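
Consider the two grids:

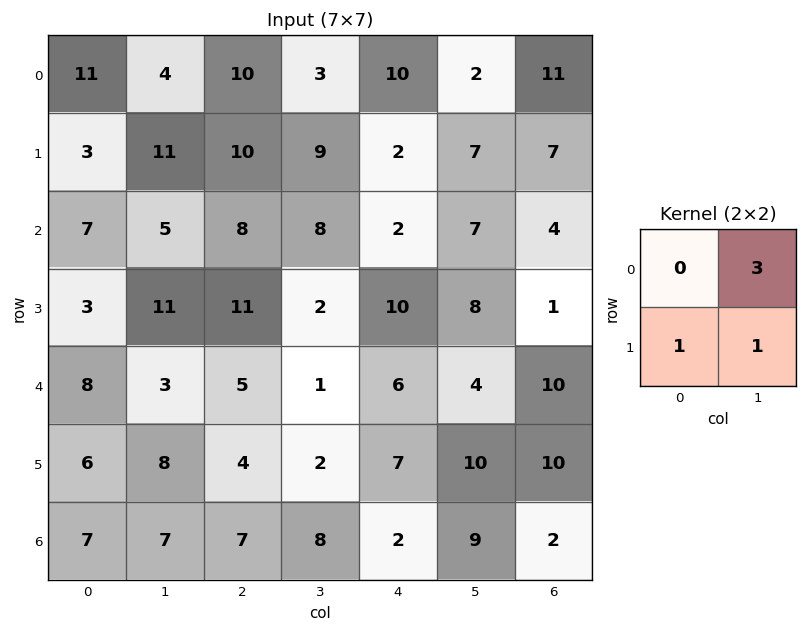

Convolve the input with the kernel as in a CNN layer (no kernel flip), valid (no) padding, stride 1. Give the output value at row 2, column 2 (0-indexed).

The receptive field on the input at this output position is [8 8 / 11 2]. Elementwise product with the kernel and sum: 8·3 + 11·1 + 2·1.

37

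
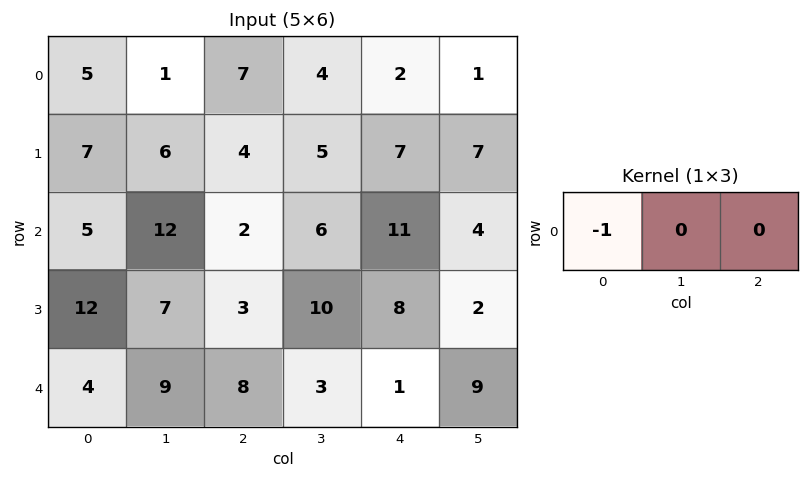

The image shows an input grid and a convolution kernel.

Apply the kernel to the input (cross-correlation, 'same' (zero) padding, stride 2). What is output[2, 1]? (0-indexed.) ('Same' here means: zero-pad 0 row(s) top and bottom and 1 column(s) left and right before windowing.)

The receptive field on the zero-padded input at this output position is [9 8 3]. Elementwise product with the kernel and sum: 9·-1.

-9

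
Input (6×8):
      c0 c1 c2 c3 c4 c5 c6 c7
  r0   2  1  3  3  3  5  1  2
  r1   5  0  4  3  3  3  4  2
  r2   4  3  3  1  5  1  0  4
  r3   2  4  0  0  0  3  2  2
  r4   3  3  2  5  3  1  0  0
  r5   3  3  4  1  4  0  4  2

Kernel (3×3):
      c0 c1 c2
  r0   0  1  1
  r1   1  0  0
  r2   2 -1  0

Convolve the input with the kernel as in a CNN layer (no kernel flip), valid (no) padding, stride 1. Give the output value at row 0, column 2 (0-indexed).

The receptive field on the input at this output position is [3 3 3 / 4 3 3 / 3 1 5]. Elementwise product with the kernel and sum: 3·1 + 3·1 + 4·1 + 3·2 + 1·-1.

15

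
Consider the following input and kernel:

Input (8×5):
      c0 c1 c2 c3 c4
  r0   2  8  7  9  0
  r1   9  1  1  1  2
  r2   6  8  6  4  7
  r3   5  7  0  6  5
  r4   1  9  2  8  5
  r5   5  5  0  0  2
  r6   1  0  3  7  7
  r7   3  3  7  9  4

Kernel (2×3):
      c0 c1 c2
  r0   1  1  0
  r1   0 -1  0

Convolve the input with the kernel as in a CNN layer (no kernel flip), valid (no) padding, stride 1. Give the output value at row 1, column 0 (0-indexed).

The receptive field on the input at this output position is [9 1 1 / 6 8 6]. Elementwise product with the kernel and sum: 9·1 + 1·1 + 8·-1.

2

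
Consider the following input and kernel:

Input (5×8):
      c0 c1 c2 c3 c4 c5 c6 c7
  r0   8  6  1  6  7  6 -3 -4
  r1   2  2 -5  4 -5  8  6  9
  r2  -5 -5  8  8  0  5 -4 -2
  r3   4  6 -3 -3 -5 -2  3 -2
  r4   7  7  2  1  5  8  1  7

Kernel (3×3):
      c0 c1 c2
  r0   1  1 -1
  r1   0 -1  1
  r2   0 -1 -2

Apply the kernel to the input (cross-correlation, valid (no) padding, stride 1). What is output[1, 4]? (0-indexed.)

The receptive field on the input at this output position is [-5 8 6 / 0 5 -4 / -5 -2 3]. Elementwise product with the kernel and sum: -5·1 + 8·1 + 6·-1 + 5·-1 + -4·1 + -2·-1 + 3·-2.

-16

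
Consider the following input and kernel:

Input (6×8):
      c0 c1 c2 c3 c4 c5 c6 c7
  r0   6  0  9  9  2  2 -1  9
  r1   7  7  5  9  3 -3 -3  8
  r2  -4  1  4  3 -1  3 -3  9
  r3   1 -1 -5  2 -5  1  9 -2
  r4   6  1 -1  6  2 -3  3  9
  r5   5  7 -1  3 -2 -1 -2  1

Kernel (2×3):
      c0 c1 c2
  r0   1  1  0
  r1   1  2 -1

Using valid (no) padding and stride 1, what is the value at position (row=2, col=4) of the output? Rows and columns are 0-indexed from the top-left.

-10

The receptive field on the input at this output position is [-1 3 -3 / -5 1 9]. Elementwise product with the kernel and sum: -1·1 + 3·1 + -5·1 + 1·2 + 9·-1.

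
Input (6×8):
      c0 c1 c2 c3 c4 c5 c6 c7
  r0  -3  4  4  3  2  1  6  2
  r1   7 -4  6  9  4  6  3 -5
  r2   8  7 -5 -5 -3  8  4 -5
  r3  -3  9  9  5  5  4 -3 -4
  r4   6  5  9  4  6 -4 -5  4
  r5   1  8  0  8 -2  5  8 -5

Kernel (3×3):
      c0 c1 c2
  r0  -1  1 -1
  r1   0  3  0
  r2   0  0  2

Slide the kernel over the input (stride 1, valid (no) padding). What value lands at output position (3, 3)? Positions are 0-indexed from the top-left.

The receptive field on the input at this output position is [5 5 4 / 4 6 -4 / 8 -2 5]. Elementwise product with the kernel and sum: 5·-1 + 5·1 + 4·-1 + 6·3 + 5·2.

24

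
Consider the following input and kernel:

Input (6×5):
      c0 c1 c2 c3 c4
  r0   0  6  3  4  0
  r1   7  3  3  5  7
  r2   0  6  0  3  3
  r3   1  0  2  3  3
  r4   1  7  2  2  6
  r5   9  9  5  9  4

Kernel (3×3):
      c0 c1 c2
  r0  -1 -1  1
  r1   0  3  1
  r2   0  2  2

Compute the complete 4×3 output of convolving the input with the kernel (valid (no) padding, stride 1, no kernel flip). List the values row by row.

21 15 27
15 12 23
14 14 28
52 37 36

Output[0,0]: The receptive field on the input at this output position is [0 6 3 / 7 3 3 / 0 6 0]. Elementwise product with the kernel and sum: 0·-1 + 6·-1 + 3·1 + 3·3 + 3·1 + 6·2 + 0·2.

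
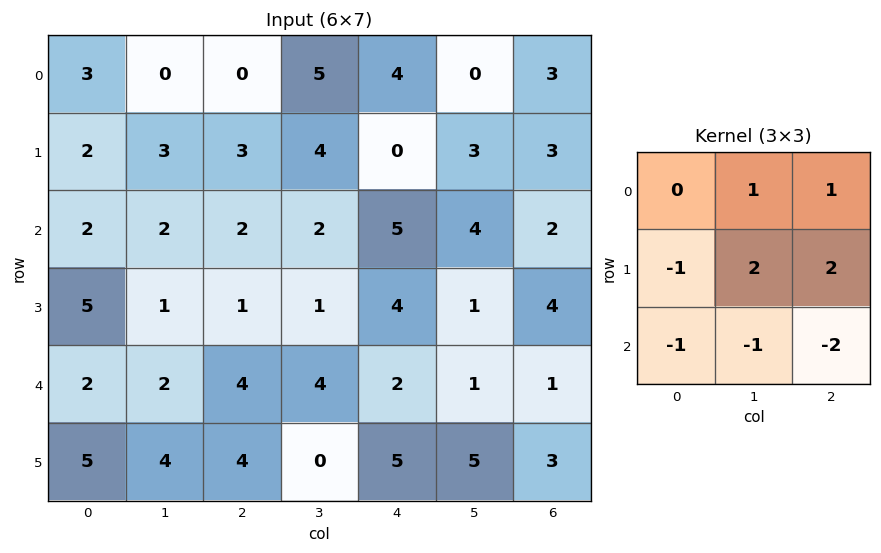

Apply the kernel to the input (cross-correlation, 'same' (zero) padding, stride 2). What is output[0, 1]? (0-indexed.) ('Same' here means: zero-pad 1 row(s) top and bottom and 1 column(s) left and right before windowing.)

-4

The receptive field on the zero-padded input at this output position is [0 0 0 / 0 0 5 / 3 3 4]. Elementwise product with the kernel and sum: 0·1 + 0·1 + 0·-1 + 0·2 + 5·2 + 3·-1 + 3·-1 + 4·-2.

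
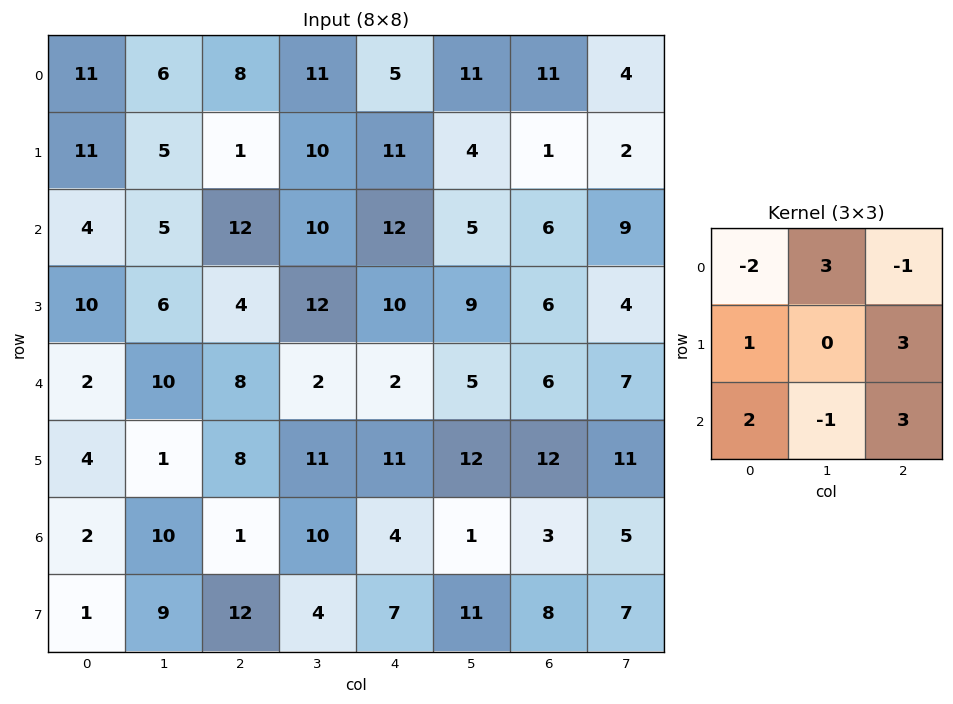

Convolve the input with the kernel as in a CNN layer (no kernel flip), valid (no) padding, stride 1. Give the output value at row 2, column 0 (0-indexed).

35

The receptive field on the input at this output position is [4 5 12 / 10 6 4 / 2 10 8]. Elementwise product with the kernel and sum: 4·-2 + 5·3 + 12·-1 + 10·1 + 4·3 + 2·2 + 10·-1 + 8·3.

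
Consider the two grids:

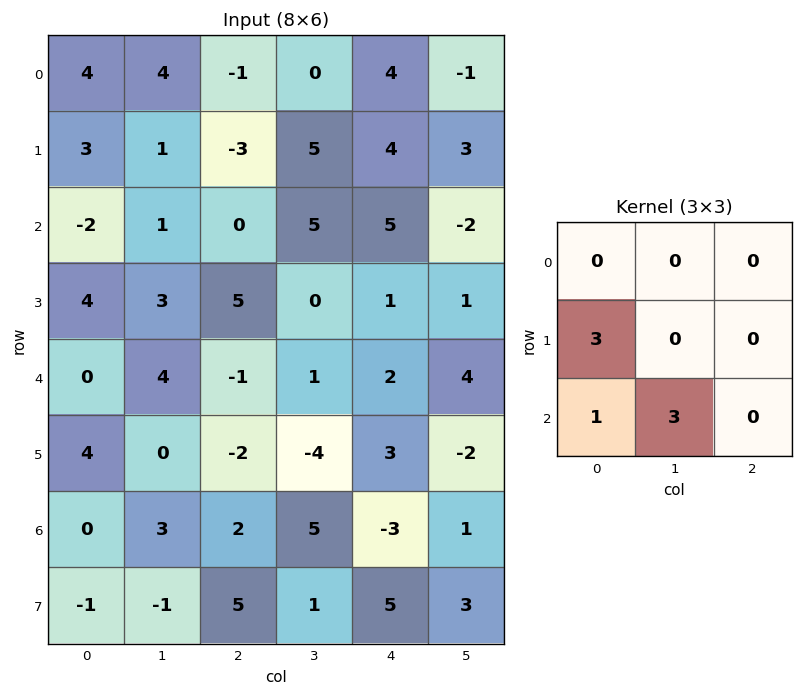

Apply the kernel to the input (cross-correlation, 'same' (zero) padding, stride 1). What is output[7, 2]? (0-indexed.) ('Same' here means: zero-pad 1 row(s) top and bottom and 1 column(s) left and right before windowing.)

-3

The receptive field on the zero-padded input at this output position is [3 2 5 / -1 5 1 / 0 0 0]. Elementwise product with the kernel and sum: -1·3 + 0·1 + 0·3.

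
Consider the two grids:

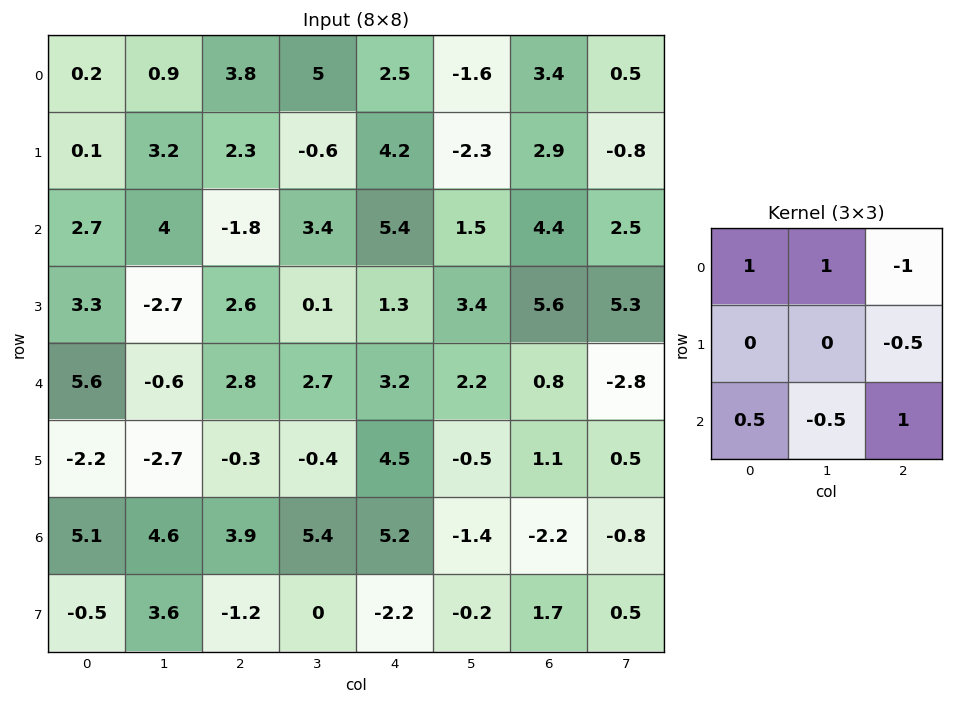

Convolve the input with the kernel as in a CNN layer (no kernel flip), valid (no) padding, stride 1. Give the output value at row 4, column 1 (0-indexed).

The receptive field on the input at this output position is [-0.6 2.8 2.7 / -2.7 -0.3 -0.4 / 4.6 3.9 5.4]. Elementwise product with the kernel and sum: -0.6·1 + 2.8·1 + 2.7·-1 + -0.4·-0.5 + 4.6·0.5 + 3.9·-0.5 + 5.4·1.

5.45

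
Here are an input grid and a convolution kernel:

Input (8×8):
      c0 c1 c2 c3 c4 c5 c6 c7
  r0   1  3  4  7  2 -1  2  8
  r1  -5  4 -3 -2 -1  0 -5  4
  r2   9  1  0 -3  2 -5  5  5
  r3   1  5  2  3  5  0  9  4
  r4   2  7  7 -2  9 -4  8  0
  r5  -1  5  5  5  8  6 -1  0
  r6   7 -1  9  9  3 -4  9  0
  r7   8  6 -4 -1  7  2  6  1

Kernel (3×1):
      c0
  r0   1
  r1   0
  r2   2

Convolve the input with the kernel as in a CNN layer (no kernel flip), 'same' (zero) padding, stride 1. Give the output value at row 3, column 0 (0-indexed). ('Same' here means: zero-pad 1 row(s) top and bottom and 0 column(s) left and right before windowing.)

13

The receptive field on the zero-padded input at this output position is [9 / 1 / 2]. Elementwise product with the kernel and sum: 9·1 + 2·2.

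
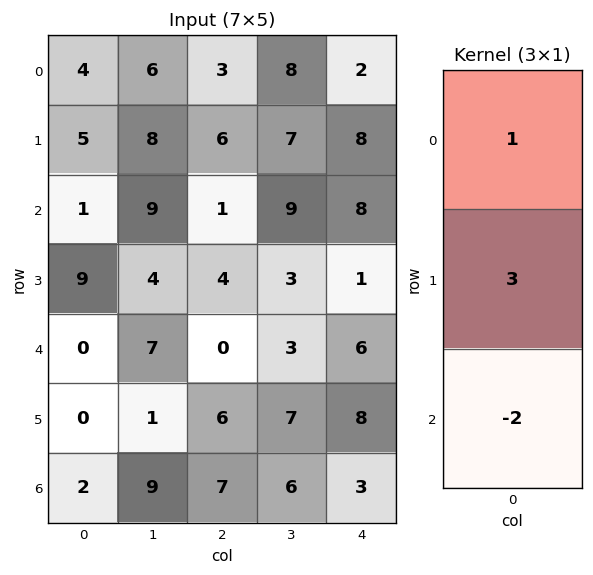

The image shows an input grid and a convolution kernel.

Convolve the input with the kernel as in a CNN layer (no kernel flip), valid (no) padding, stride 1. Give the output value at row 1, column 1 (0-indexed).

27

The receptive field on the input at this output position is [8 / 9 / 4]. Elementwise product with the kernel and sum: 8·1 + 9·3 + 4·-2.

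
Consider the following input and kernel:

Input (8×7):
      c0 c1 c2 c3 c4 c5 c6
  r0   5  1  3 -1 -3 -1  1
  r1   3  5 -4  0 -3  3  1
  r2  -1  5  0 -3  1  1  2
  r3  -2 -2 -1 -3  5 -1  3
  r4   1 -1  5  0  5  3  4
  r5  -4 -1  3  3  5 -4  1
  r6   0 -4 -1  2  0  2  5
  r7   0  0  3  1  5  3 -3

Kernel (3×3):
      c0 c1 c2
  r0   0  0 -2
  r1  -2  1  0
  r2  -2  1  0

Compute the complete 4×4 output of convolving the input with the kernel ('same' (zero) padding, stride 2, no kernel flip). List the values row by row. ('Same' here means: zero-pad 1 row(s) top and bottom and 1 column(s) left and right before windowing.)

8 -13 -4 -2
-13 -7 12 5
1 18 6 7
2 4 7 -8

Output[0,0]: The receptive field on the zero-padded input at this output position is [0 0 0 / 0 5 1 / 0 3 5]. Elementwise product with the kernel and sum: 0·-2 + 0·-2 + 5·1 + 0·-2 + 3·1.
Output[0,1]: The receptive field on the zero-padded input at this output position is [0 0 0 / 1 3 -1 / 5 -4 0]. Elementwise product with the kernel and sum: 0·-2 + 1·-2 + 3·1 + 5·-2 + -4·1.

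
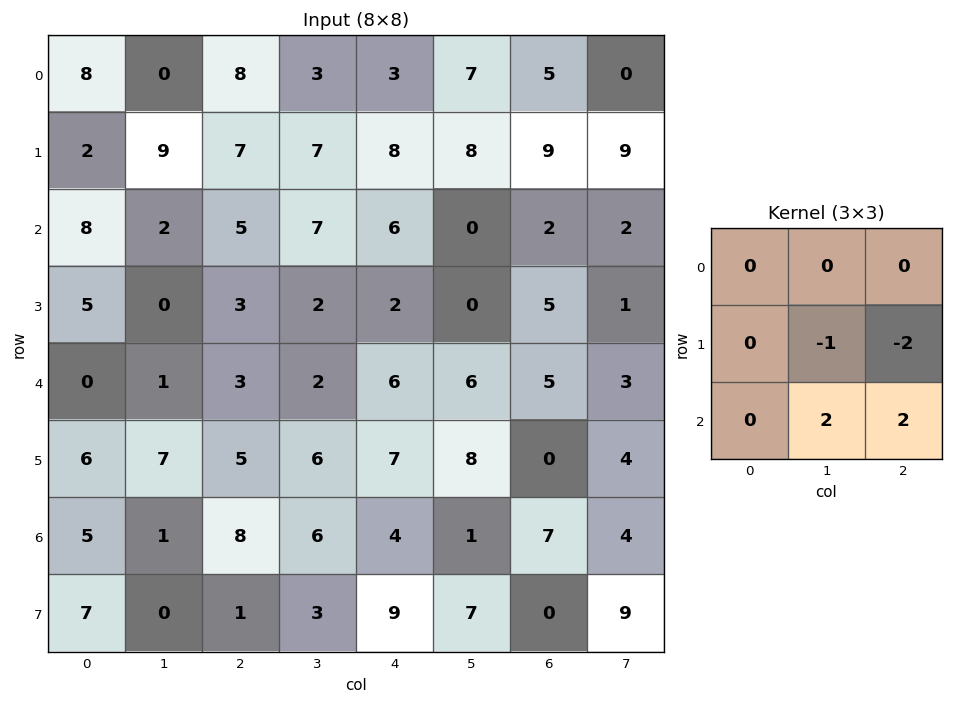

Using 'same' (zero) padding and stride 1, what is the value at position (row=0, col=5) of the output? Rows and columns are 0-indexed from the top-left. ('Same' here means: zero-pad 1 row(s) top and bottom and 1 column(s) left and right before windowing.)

17

The receptive field on the zero-padded input at this output position is [0 0 0 / 3 7 5 / 8 8 9]. Elementwise product with the kernel and sum: 7·-1 + 5·-2 + 8·2 + 9·2.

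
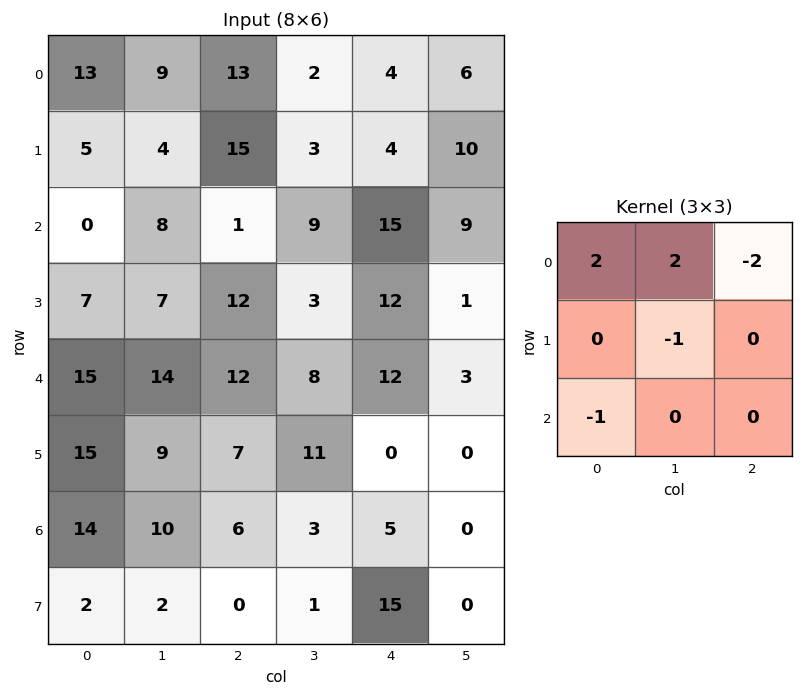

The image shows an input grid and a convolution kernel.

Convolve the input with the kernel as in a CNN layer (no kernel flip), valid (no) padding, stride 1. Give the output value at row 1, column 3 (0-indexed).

The receptive field on the input at this output position is [3 4 10 / 9 15 9 / 3 12 1]. Elementwise product with the kernel and sum: 3·2 + 4·2 + 10·-2 + 15·-1 + 3·-1.

-24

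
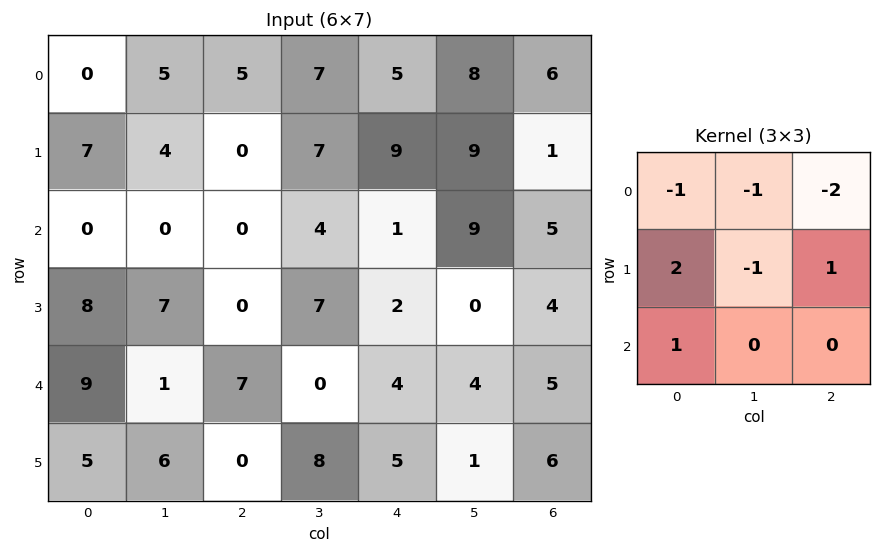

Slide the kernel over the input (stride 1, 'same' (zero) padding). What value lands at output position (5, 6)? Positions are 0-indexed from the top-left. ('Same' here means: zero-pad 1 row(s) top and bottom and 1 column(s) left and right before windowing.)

The receptive field on the zero-padded input at this output position is [4 5 0 / 1 6 0 / 0 0 0]. Elementwise product with the kernel and sum: 4·-1 + 5·-1 + 0·-2 + 1·2 + 6·-1 + 0·1 + 0·1.

-13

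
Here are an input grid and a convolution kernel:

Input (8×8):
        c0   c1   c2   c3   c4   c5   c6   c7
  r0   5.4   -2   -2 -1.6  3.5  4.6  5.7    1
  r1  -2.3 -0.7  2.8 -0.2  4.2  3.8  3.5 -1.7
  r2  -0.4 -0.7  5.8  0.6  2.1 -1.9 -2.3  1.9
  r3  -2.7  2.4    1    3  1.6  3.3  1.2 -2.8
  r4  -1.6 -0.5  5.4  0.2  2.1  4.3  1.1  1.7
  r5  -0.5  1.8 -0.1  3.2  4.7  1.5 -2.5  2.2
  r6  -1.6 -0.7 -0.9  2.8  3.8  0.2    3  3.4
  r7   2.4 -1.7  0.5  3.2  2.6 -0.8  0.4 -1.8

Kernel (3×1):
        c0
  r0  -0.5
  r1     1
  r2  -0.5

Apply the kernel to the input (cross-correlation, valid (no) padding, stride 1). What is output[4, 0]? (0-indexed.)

1.1

The receptive field on the input at this output position is [-1.6 / -0.5 / -1.6]. Elementwise product with the kernel and sum: -1.6·-0.5 + -0.5·1 + -1.6·-0.5.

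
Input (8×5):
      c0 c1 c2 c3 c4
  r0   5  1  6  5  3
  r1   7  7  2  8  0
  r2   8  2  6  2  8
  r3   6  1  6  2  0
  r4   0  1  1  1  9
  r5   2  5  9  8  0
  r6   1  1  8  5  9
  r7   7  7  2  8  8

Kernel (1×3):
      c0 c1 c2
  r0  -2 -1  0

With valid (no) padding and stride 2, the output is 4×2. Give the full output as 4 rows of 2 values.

Output[0,0]: The receptive field on the input at this output position is [5 1 6]. Elementwise product with the kernel and sum: 5·-2 + 1·-1.

-11 -17
-18 -14
-1 -3
-3 -21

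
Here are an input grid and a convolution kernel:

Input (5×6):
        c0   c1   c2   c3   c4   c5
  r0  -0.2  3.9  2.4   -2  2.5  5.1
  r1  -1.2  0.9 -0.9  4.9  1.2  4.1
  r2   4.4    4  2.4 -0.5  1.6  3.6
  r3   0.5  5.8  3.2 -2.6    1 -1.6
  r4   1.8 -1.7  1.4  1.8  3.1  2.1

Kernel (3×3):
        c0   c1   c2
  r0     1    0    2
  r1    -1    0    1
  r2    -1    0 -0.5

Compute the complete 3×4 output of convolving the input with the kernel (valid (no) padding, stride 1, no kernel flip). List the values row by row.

Output[0,0]: The receptive field on the input at this output position is [-0.2 3.9 2.4 / -1.2 0.9 -0.9 / 4.4 4 2.4]. Elementwise product with the kernel and sum: -0.2·1 + 2.4·2 + -1.2·-1 + -0.9·1 + 4.4·-1 + 2.4·-0.5.

-0.7 0.15 6.3 6.1
-7.1 1.7 -3 20.6
9.4 -4.6 0.45 4.85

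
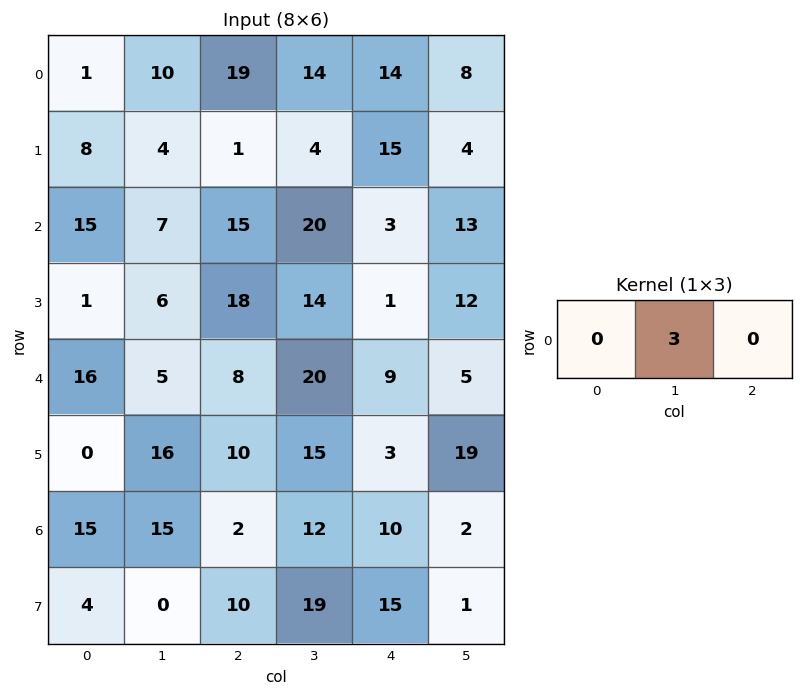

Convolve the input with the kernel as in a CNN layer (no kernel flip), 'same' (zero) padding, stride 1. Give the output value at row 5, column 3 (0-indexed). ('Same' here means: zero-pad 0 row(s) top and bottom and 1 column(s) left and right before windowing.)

45

The receptive field on the zero-padded input at this output position is [10 15 3]. Elementwise product with the kernel and sum: 15·3.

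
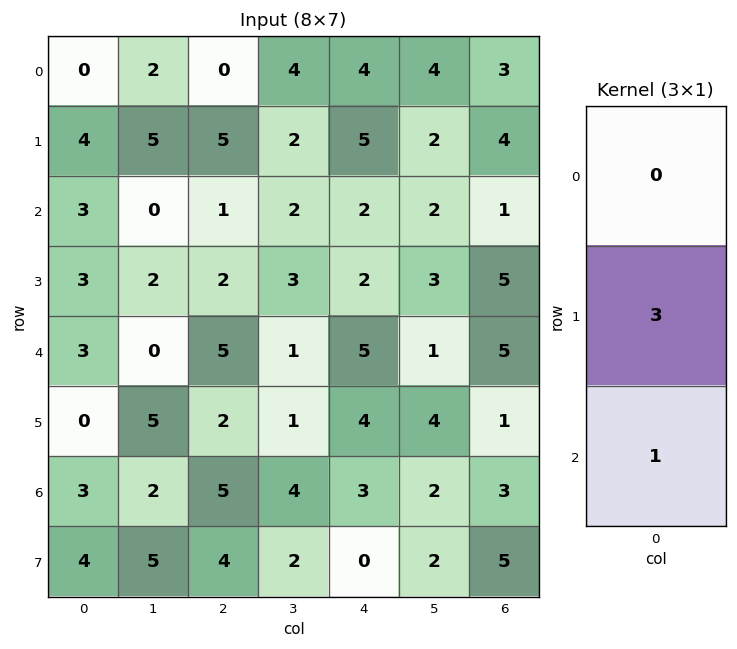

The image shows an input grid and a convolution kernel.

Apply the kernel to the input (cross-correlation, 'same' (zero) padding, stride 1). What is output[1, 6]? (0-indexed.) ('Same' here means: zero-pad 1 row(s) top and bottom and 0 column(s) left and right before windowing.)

13

The receptive field on the zero-padded input at this output position is [3 / 4 / 1]. Elementwise product with the kernel and sum: 4·3 + 1·1.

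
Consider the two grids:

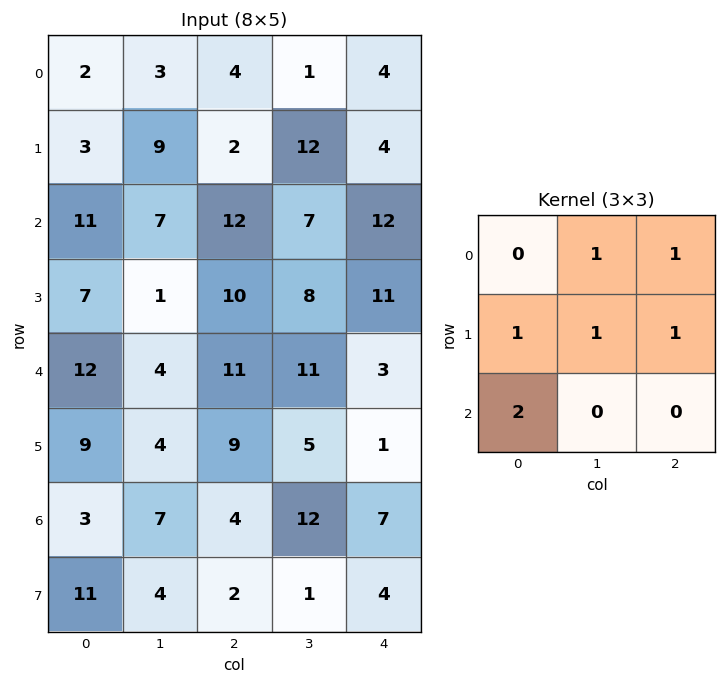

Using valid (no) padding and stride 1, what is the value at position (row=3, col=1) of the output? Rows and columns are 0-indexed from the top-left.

The receptive field on the input at this output position is [1 10 8 / 4 11 11 / 4 9 5]. Elementwise product with the kernel and sum: 10·1 + 8·1 + 4·1 + 11·1 + 11·1 + 4·2.

52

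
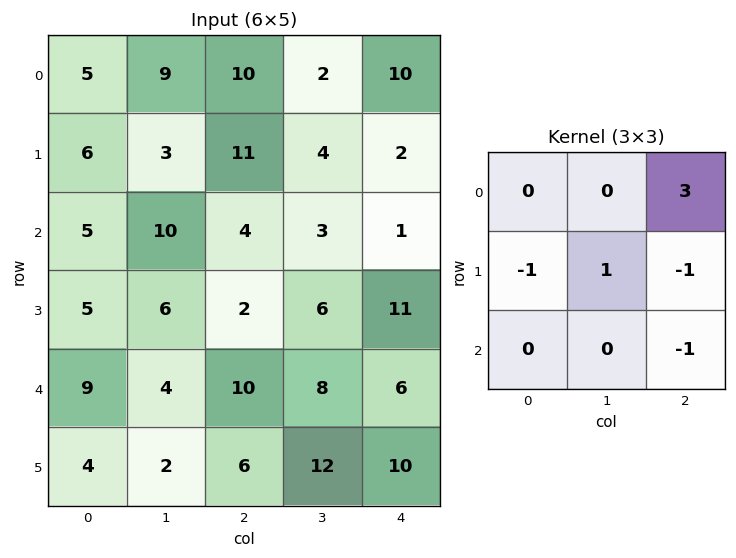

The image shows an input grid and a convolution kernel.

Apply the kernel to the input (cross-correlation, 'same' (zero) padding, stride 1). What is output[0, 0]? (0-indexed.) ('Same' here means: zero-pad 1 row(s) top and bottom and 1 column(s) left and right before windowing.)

The receptive field on the zero-padded input at this output position is [0 0 0 / 0 5 9 / 0 6 3]. Elementwise product with the kernel and sum: 0·3 + 0·-1 + 5·1 + 9·-1 + 3·-1.

-7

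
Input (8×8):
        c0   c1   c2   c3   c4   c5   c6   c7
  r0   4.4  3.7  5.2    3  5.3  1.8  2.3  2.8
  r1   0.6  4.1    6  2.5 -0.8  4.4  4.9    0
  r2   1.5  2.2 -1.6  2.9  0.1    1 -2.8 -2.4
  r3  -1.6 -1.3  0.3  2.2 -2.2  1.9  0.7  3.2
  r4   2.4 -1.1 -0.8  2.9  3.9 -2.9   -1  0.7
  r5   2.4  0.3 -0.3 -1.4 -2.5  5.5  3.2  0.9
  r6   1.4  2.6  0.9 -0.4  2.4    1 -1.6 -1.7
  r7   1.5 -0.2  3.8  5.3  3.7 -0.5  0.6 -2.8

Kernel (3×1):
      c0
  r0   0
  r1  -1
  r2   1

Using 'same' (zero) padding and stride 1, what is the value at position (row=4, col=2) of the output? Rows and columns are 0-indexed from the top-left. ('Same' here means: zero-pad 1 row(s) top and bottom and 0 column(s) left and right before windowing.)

0.5

The receptive field on the zero-padded input at this output position is [0.3 / -0.8 / -0.3]. Elementwise product with the kernel and sum: -0.8·-1 + -0.3·1.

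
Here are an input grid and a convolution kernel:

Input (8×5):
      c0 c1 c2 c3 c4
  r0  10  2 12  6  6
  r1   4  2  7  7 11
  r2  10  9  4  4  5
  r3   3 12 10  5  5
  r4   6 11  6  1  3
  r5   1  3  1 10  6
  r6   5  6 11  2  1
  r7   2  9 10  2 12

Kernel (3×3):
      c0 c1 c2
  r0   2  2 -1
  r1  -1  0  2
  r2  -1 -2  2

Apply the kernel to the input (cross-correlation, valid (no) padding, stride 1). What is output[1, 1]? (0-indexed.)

The receptive field on the input at this output position is [2 7 7 / 9 4 4 / 12 10 5]. Elementwise product with the kernel and sum: 2·2 + 7·2 + 7·-1 + 9·-1 + 4·2 + 12·-1 + 10·-2 + 5·2.

-12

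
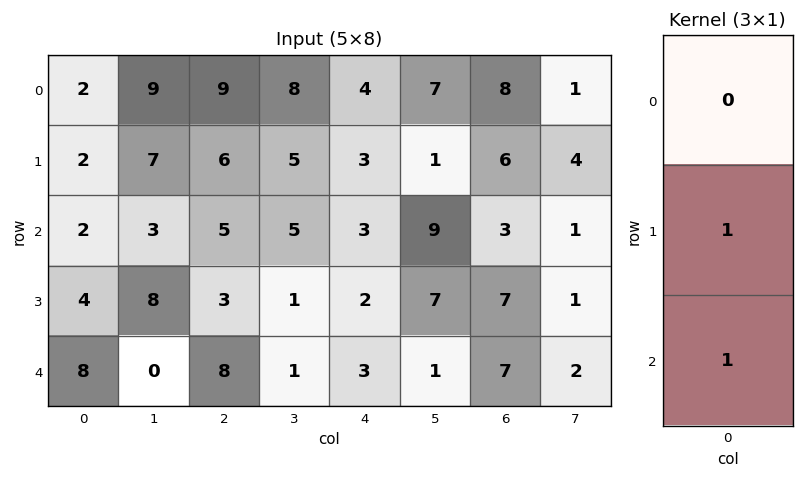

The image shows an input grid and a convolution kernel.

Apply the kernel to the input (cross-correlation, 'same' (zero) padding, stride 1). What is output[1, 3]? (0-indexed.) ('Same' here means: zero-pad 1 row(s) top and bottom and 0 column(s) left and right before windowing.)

10

The receptive field on the zero-padded input at this output position is [8 / 5 / 5]. Elementwise product with the kernel and sum: 5·1 + 5·1.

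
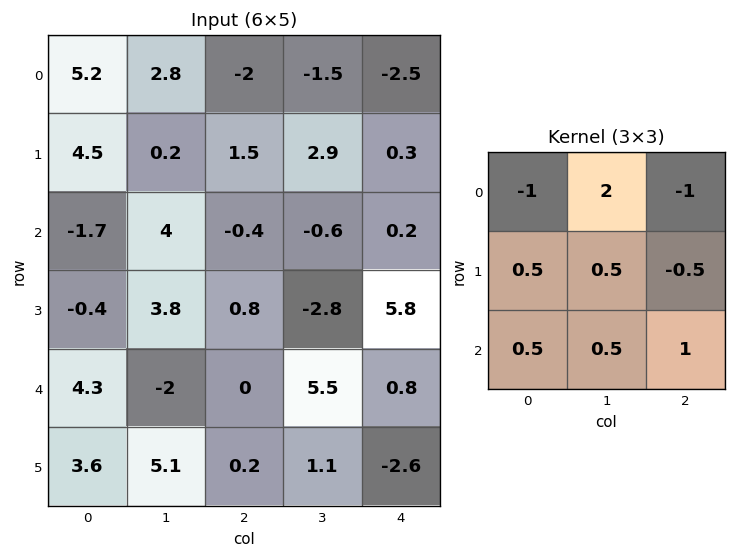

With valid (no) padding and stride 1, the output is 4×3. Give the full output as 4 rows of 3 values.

Output[0,0]: The receptive field on the input at this output position is [5.2 2.8 -2 / 4.5 0.2 1.5 / -1.7 4 -0.4]. Elementwise product with the kernel and sum: 5.2·-1 + 2.8·2 + -2·-1 + 4.5·0.5 + 0.2·0.5 + 1.5·-0.5 + -1.7·0.5 + 4·0.5 + -0.4·1.

4.75 -4.7 3.25
-1.75 1.5 8.2
12.55 4 -1.35
12.9 0.6 -11.8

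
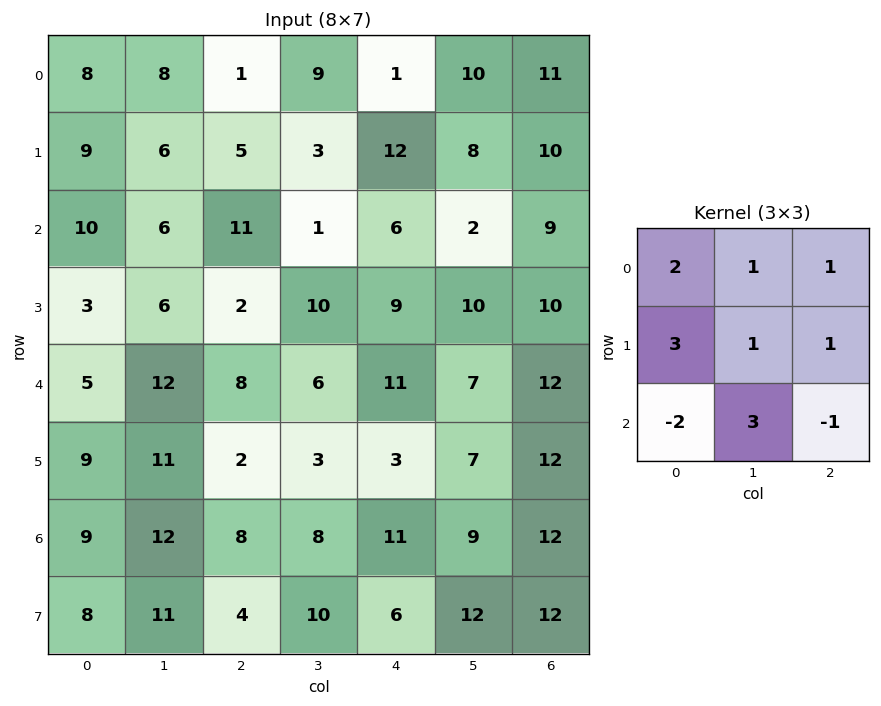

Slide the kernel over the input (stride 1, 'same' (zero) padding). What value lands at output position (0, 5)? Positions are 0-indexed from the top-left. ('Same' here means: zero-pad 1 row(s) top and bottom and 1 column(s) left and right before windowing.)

The receptive field on the zero-padded input at this output position is [0 0 0 / 1 10 11 / 12 8 10]. Elementwise product with the kernel and sum: 0·2 + 0·1 + 0·1 + 1·3 + 10·1 + 11·1 + 12·-2 + 8·3 + 10·-1.

14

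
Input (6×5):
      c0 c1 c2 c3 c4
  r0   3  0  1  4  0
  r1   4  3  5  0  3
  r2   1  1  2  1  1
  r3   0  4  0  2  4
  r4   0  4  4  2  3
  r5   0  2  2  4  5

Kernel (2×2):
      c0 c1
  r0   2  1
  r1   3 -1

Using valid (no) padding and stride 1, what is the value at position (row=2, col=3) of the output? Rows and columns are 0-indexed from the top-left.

5

The receptive field on the input at this output position is [1 1 / 2 4]. Elementwise product with the kernel and sum: 1·2 + 1·1 + 2·3 + 4·-1.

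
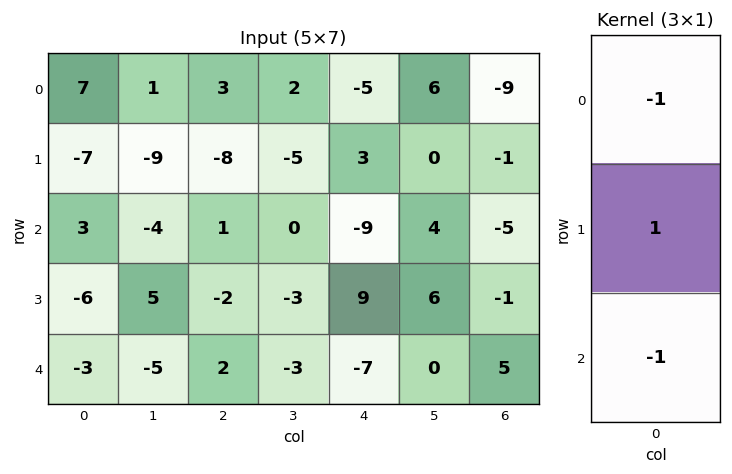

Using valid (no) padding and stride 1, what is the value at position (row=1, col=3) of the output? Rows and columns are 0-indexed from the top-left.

8

The receptive field on the input at this output position is [-5 / 0 / -3]. Elementwise product with the kernel and sum: -5·-1 + 0·1 + -3·-1.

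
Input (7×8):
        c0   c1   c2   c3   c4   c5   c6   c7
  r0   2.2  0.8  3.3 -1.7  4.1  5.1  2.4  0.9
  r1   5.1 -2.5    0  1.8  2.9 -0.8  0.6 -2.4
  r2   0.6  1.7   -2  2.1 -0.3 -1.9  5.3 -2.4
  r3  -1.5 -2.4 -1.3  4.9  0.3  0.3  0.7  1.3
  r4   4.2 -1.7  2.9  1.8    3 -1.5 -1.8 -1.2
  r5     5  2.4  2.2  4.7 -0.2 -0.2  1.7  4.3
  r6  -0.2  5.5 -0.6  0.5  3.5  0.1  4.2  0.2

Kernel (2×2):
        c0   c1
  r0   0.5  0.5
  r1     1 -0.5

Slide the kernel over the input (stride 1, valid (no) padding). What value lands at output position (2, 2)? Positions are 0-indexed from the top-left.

The receptive field on the input at this output position is [-2 2.1 / -1.3 4.9]. Elementwise product with the kernel and sum: -2·0.5 + 2.1·0.5 + -1.3·1 + 4.9·-0.5.

-3.7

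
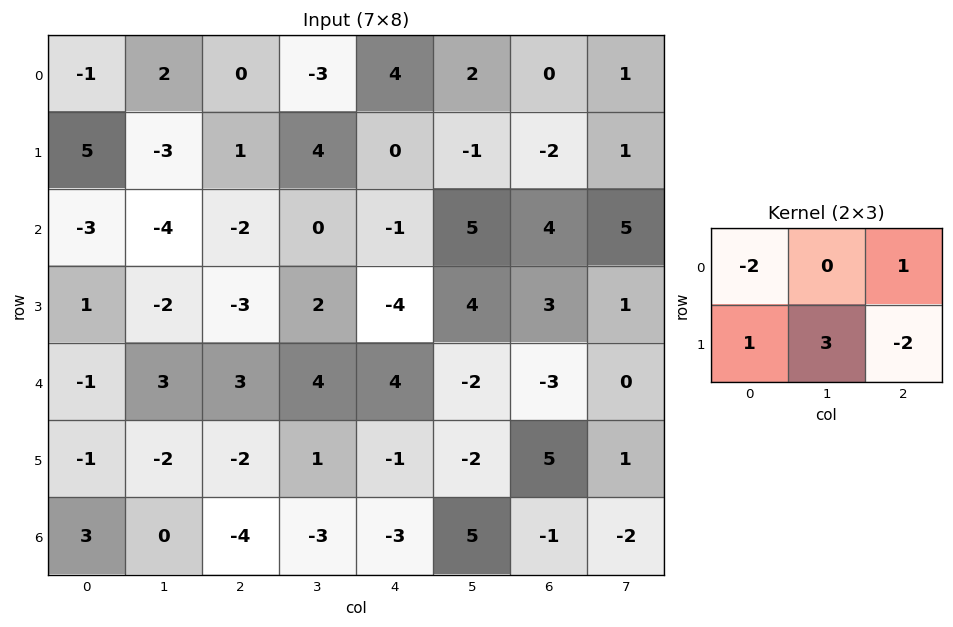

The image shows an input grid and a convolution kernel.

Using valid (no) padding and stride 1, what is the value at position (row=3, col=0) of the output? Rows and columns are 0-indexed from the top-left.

-3

The receptive field on the input at this output position is [1 -2 -3 / -1 3 3]. Elementwise product with the kernel and sum: 1·-2 + -3·1 + -1·1 + 3·3 + 3·-2.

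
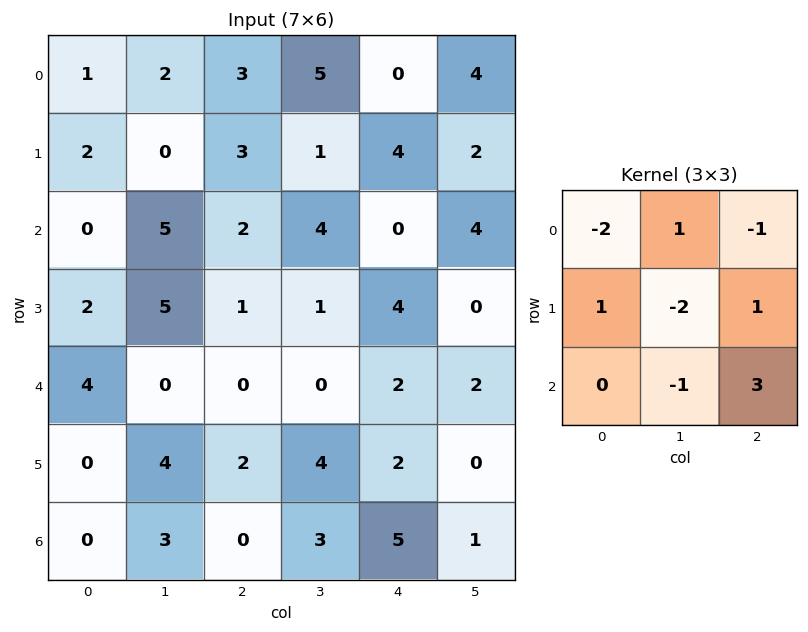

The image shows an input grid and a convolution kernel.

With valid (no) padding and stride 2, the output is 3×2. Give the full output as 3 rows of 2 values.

3 0
-4 9
-17 6

Output[0,0]: The receptive field on the input at this output position is [1 2 3 / 2 0 3 / 0 5 2]. Elementwise product with the kernel and sum: 1·-2 + 2·1 + 3·-1 + 2·1 + 0·-2 + 3·1 + 5·-1 + 2·3.
Output[0,1]: The receptive field on the input at this output position is [3 5 0 / 3 1 4 / 2 4 0]. Elementwise product with the kernel and sum: 3·-2 + 5·1 + 0·-1 + 3·1 + 1·-2 + 4·1 + 4·-1 + 0·3.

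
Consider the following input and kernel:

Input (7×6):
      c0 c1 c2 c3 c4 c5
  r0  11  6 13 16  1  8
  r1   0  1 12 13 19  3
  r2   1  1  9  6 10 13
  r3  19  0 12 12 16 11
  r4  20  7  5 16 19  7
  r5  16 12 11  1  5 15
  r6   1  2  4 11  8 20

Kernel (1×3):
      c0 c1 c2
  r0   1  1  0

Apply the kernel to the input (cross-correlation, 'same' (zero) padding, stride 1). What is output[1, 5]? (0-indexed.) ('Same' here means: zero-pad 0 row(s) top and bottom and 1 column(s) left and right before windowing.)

22

The receptive field on the zero-padded input at this output position is [19 3 0]. Elementwise product with the kernel and sum: 19·1 + 3·1.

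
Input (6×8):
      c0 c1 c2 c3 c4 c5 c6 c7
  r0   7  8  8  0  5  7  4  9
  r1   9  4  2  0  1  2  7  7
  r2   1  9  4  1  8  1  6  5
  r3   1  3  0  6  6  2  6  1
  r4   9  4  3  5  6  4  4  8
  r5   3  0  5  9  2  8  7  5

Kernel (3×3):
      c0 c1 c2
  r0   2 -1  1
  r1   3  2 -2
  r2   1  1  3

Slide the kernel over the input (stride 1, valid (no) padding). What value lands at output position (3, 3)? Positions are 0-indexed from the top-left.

62

The receptive field on the input at this output position is [6 6 2 / 5 6 4 / 9 2 8]. Elementwise product with the kernel and sum: 6·2 + 6·-1 + 2·1 + 5·3 + 6·2 + 4·-2 + 9·1 + 2·1 + 8·3.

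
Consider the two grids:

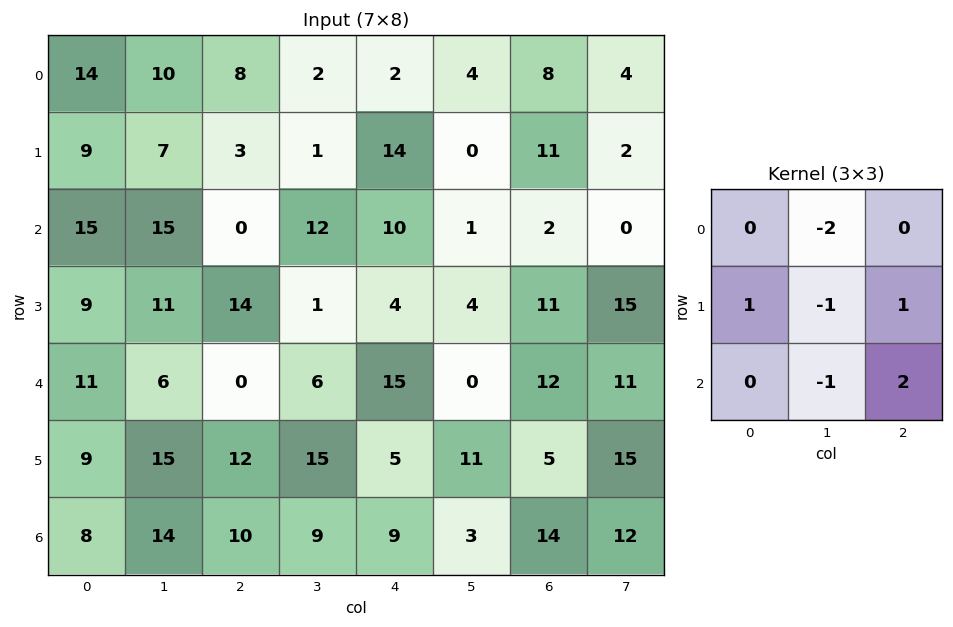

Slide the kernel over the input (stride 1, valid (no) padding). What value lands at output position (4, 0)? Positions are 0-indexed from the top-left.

0

The receptive field on the input at this output position is [11 6 0 / 9 15 12 / 8 14 10]. Elementwise product with the kernel and sum: 6·-2 + 9·1 + 15·-1 + 12·1 + 14·-1 + 10·2.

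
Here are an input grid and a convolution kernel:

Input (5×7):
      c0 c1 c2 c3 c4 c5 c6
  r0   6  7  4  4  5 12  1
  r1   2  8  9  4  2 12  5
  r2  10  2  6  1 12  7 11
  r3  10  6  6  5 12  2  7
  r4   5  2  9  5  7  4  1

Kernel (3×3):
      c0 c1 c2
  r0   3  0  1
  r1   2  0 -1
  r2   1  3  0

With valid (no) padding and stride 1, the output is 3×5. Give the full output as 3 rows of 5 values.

Output[0,0]: The receptive field on the input at this output position is [6 7 4 / 2 8 9 / 10 2 6]. Elementwise product with the kernel and sum: 6·3 + 4·1 + 2·2 + 9·-1 + 10·1 + 2·3.
Output[0,1]: The receptive field on the input at this output position is [7 4 4 / 8 9 4 / 2 6 1]. Elementwise product with the kernel and sum: 7·3 + 4·1 + 8·2 + 4·-1 + 2·1 + 6·3.

33 57 42 57 48
57 55 50 60 42
61 43 54 44 83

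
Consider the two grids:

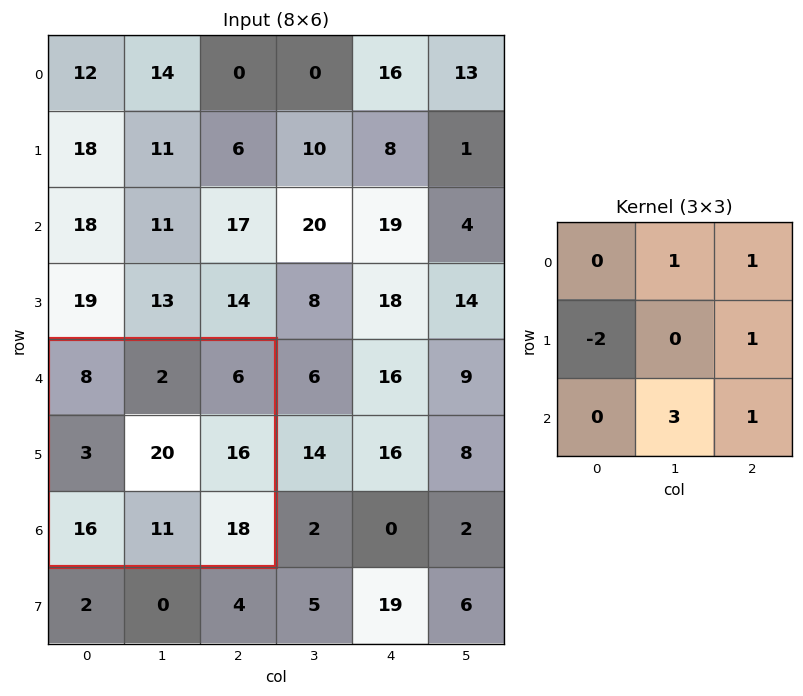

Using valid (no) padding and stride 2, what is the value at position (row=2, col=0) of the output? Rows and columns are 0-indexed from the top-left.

The receptive field on the input at this output position is [8 2 6 / 3 20 16 / 16 11 18]. Elementwise product with the kernel and sum: 2·1 + 6·1 + 3·-2 + 16·1 + 11·3 + 18·1.

69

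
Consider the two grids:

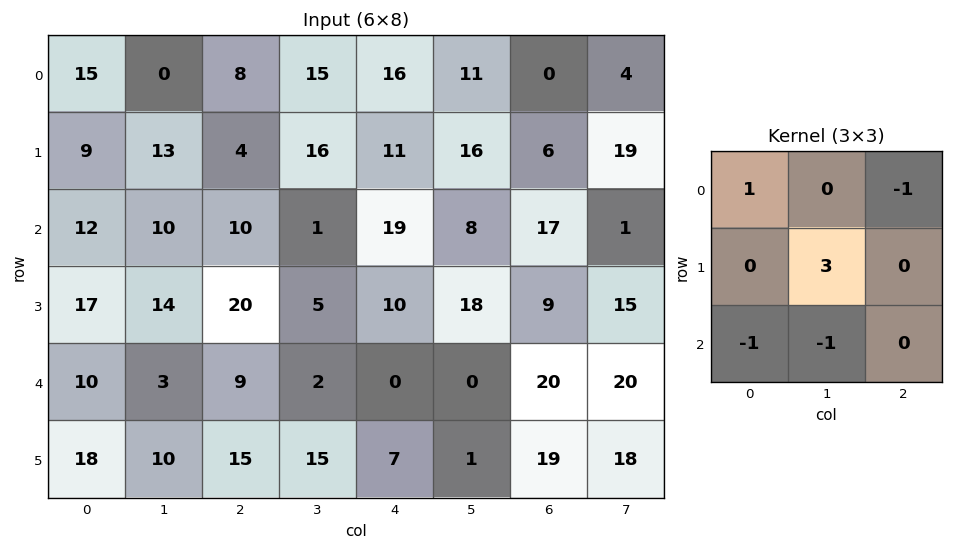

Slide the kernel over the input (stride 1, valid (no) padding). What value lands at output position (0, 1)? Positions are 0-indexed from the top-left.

-23

The receptive field on the input at this output position is [0 8 15 / 13 4 16 / 10 10 1]. Elementwise product with the kernel and sum: 0·1 + 15·-1 + 4·3 + 10·-1 + 10·-1.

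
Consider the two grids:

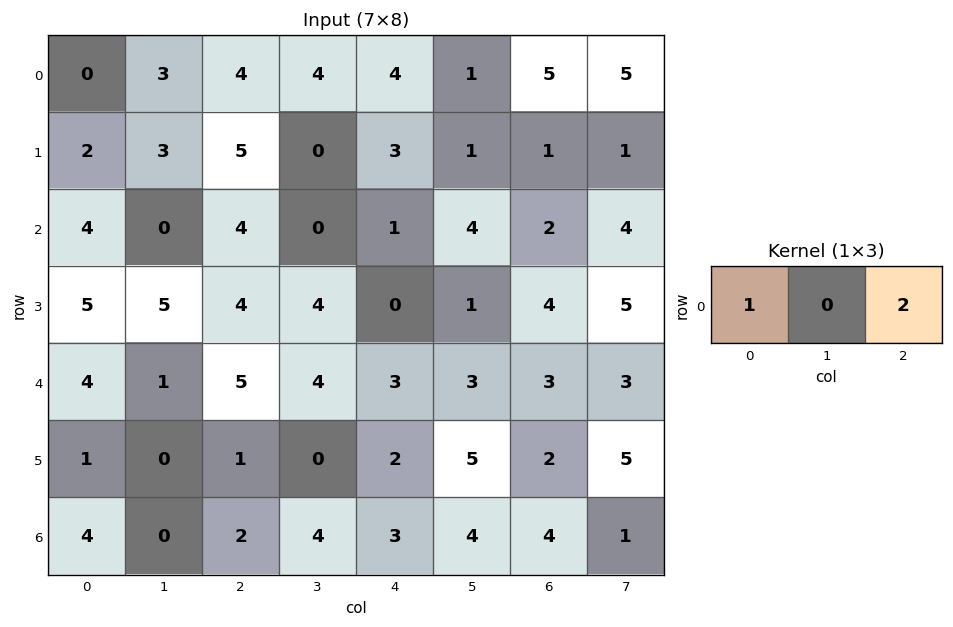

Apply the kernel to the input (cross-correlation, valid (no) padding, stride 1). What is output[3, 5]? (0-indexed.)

11

The receptive field on the input at this output position is [1 4 5]. Elementwise product with the kernel and sum: 1·1 + 5·2.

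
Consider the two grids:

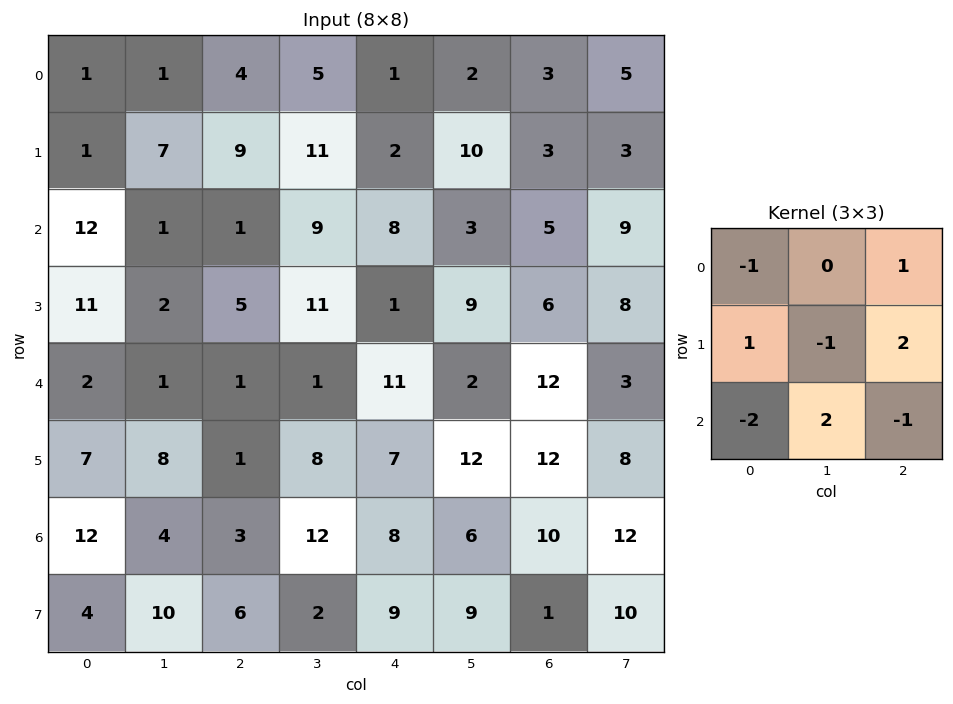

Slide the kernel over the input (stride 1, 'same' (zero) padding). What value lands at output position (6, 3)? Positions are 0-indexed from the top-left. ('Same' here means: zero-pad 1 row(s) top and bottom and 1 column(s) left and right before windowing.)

-4

The receptive field on the zero-padded input at this output position is [1 8 7 / 3 12 8 / 6 2 9]. Elementwise product with the kernel and sum: 1·-1 + 7·1 + 3·1 + 12·-1 + 8·2 + 6·-2 + 2·2 + 9·-1.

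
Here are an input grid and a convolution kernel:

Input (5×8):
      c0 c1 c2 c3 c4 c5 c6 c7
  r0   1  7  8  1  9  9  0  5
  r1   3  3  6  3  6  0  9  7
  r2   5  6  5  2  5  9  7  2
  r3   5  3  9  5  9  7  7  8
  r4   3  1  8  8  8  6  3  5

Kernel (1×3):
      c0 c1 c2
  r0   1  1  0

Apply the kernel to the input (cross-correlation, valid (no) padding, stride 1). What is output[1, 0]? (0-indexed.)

The receptive field on the input at this output position is [3 3 6]. Elementwise product with the kernel and sum: 3·1 + 3·1.

6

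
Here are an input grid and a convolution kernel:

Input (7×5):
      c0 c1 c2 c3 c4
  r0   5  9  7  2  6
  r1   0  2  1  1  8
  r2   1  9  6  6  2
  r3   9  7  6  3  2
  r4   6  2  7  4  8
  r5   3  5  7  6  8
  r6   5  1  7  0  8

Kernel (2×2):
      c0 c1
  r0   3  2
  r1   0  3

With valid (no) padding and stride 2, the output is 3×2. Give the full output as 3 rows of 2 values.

39 28
42 39
37 47

Output[0,0]: The receptive field on the input at this output position is [5 9 / 0 2]. Elementwise product with the kernel and sum: 5·3 + 9·2 + 2·3.
Output[0,1]: The receptive field on the input at this output position is [7 2 / 1 1]. Elementwise product with the kernel and sum: 7·3 + 2·2 + 1·3.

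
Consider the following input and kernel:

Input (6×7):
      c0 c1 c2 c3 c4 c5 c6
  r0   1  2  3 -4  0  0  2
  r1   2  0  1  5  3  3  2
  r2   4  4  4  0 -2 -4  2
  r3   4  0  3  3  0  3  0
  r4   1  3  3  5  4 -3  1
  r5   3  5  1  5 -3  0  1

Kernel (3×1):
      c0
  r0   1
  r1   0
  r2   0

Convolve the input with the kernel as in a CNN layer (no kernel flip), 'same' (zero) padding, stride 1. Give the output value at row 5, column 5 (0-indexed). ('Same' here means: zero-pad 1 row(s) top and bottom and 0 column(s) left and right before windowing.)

-3

The receptive field on the zero-padded input at this output position is [-3 / 0 / 0]. Elementwise product with the kernel and sum: -3·1.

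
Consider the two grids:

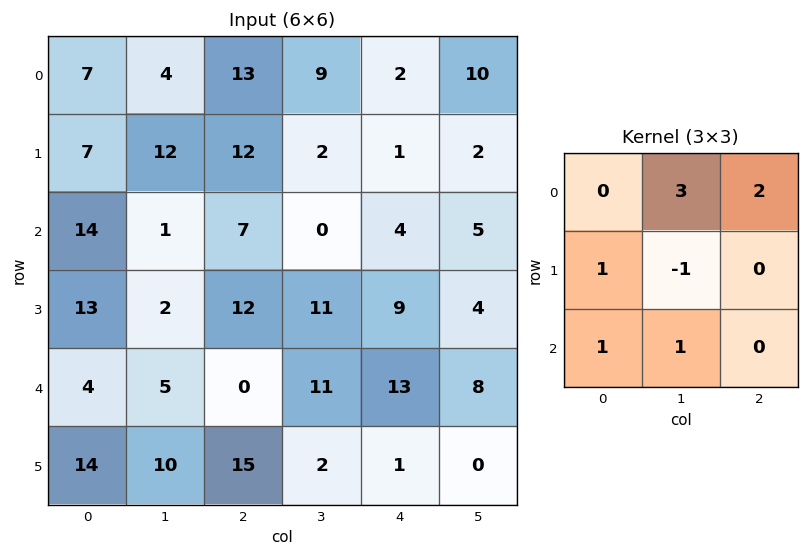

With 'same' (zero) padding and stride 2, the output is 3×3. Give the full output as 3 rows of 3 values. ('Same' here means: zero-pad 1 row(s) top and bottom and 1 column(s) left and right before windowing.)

0 15 10
44 48 23
53 88 36

Output[0,0]: The receptive field on the zero-padded input at this output position is [0 0 0 / 0 7 4 / 0 7 12]. Elementwise product with the kernel and sum: 0·3 + 0·2 + 0·1 + 7·-1 + 0·1 + 7·1.
Output[0,1]: The receptive field on the zero-padded input at this output position is [0 0 0 / 4 13 9 / 12 12 2]. Elementwise product with the kernel and sum: 0·3 + 0·2 + 4·1 + 13·-1 + 12·1 + 12·1.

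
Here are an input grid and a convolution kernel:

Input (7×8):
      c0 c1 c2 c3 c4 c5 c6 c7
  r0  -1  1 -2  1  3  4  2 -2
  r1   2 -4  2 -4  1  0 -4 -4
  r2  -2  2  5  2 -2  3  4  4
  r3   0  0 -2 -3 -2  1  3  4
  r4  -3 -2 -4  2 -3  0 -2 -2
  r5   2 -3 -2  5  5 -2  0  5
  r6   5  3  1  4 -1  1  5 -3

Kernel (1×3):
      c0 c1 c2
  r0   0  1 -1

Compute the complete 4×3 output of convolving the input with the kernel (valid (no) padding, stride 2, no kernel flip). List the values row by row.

Output[0,0]: The receptive field on the input at this output position is [-1 1 -2]. Elementwise product with the kernel and sum: 1·1 + -2·-1.

3 -2 2
-3 4 -1
2 5 2
2 5 -4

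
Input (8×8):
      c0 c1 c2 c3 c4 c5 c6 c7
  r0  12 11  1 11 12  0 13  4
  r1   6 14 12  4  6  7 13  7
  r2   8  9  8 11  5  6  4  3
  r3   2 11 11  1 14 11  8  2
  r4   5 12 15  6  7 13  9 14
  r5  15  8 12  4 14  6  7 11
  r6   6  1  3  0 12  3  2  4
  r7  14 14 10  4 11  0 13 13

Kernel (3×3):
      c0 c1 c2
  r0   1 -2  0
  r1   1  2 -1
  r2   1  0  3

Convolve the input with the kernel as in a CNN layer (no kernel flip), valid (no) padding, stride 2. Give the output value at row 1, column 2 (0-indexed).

The receptive field on the input at this output position is [5 6 4 / 14 11 8 / 7 13 9]. Elementwise product with the kernel and sum: 5·1 + 6·-2 + 14·1 + 11·2 + 8·-1 + 7·1 + 9·3.

55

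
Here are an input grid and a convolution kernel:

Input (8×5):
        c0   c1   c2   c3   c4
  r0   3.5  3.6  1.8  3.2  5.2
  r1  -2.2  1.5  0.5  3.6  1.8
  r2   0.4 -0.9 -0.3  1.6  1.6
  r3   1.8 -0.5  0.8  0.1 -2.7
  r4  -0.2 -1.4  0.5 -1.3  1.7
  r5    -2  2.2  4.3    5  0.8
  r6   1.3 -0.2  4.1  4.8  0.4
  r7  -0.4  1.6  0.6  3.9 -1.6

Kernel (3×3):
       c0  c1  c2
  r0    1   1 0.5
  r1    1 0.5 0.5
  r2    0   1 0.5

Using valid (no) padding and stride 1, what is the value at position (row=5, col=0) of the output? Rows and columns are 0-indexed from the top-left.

The receptive field on the input at this output position is [-2 2.2 4.3 / 1.3 -0.2 4.1 / -0.4 1.6 0.6]. Elementwise product with the kernel and sum: -2·1 + 2.2·1 + 4.3·0.5 + 1.3·1 + -0.2·0.5 + 4.1·0.5 + 1.6·1 + 0.6·0.5.

7.5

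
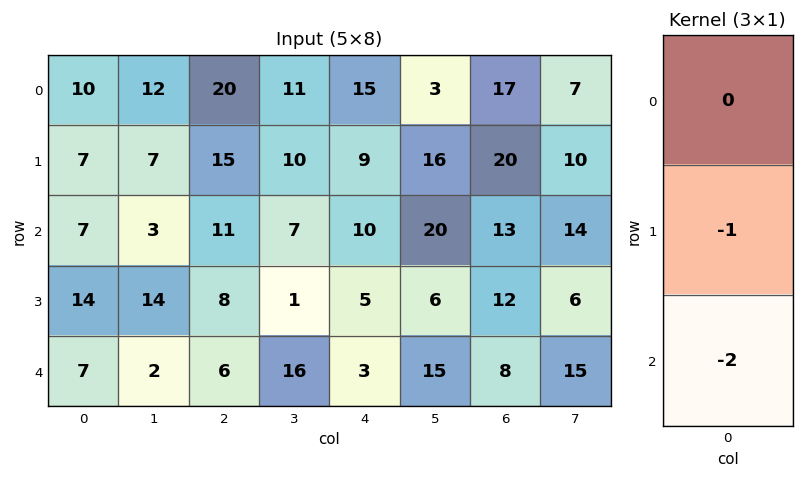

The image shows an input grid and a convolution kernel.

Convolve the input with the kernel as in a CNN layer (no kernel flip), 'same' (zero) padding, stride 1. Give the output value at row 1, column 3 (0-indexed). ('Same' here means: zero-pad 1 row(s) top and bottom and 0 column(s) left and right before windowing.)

-24

The receptive field on the zero-padded input at this output position is [11 / 10 / 7]. Elementwise product with the kernel and sum: 10·-1 + 7·-2.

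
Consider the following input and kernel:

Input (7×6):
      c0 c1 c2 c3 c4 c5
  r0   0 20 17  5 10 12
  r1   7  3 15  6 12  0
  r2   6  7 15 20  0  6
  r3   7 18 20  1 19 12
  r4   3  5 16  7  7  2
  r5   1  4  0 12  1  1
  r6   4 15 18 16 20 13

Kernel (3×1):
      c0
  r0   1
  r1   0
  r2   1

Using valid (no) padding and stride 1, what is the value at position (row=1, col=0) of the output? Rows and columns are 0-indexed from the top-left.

14

The receptive field on the input at this output position is [7 / 6 / 7]. Elementwise product with the kernel and sum: 7·1 + 7·1.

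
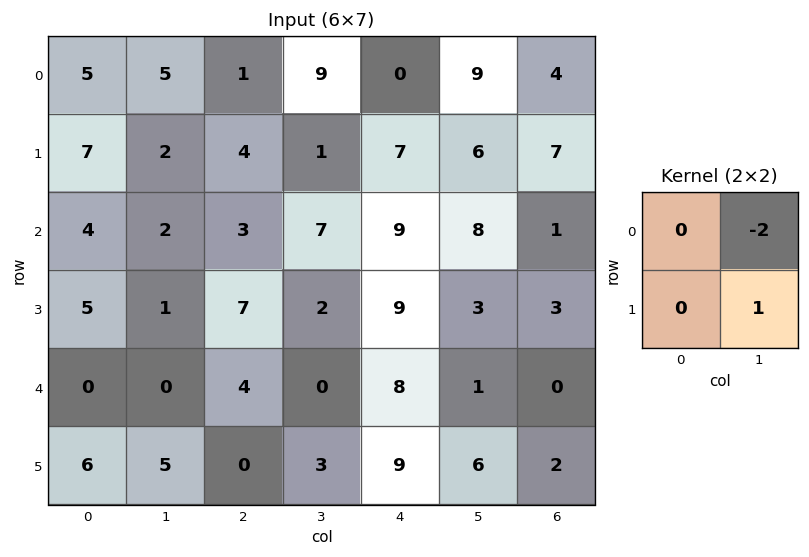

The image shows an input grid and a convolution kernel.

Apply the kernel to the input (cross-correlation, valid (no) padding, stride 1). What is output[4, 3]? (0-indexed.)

The receptive field on the input at this output position is [0 8 / 3 9]. Elementwise product with the kernel and sum: 8·-2 + 9·1.

-7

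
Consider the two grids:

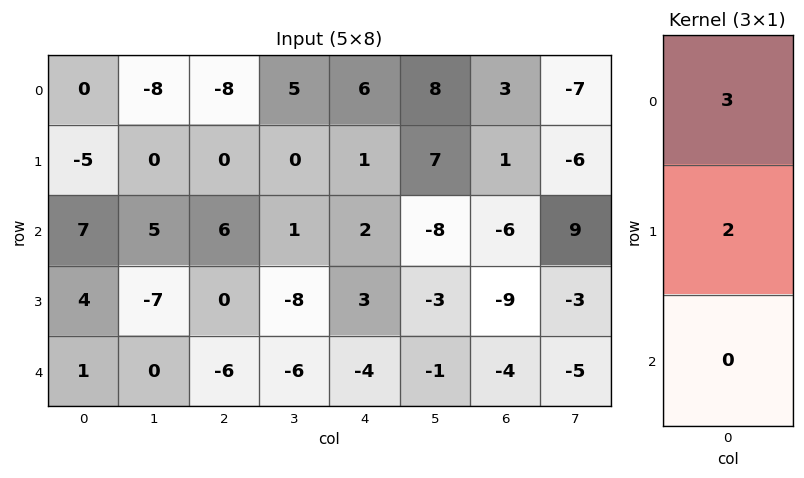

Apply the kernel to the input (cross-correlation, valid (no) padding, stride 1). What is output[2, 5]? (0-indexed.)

The receptive field on the input at this output position is [-8 / -3 / -1]. Elementwise product with the kernel and sum: -8·3 + -3·2.

-30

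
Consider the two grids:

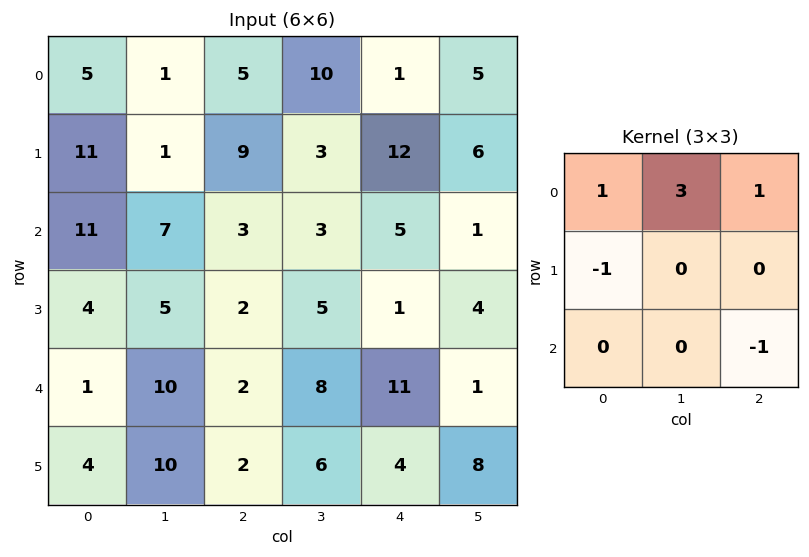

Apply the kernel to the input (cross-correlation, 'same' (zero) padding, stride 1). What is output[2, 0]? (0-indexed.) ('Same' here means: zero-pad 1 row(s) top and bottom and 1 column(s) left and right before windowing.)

29

The receptive field on the zero-padded input at this output position is [0 11 1 / 0 11 7 / 0 4 5]. Elementwise product with the kernel and sum: 0·1 + 11·3 + 1·1 + 0·-1 + 5·-1.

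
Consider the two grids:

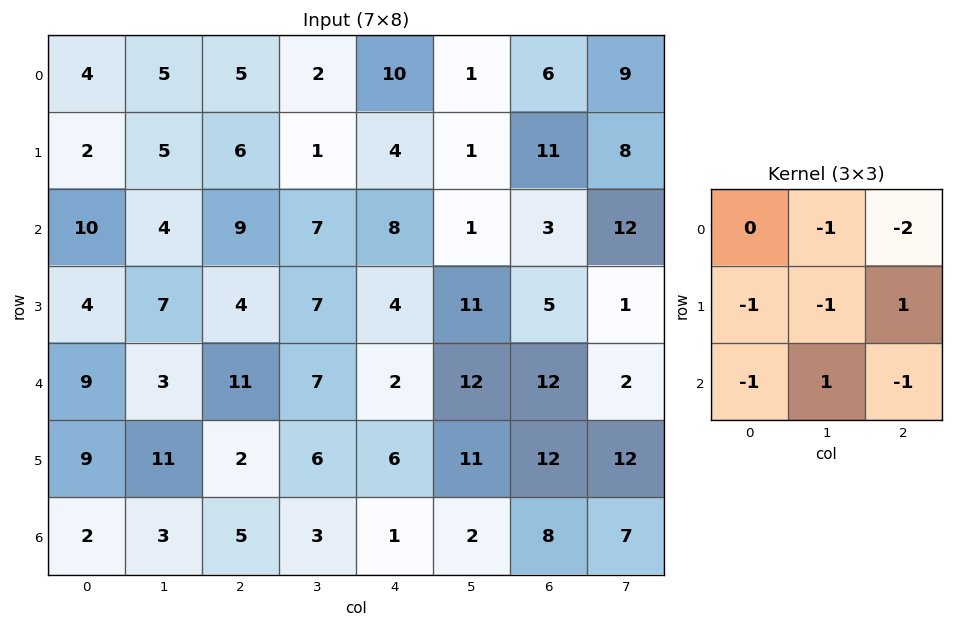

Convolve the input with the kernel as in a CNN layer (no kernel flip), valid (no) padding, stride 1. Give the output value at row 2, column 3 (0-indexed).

-27

The receptive field on the input at this output position is [7 8 1 / 7 4 11 / 7 2 12]. Elementwise product with the kernel and sum: 8·-1 + 1·-2 + 7·-1 + 4·-1 + 11·1 + 7·-1 + 2·1 + 12·-1.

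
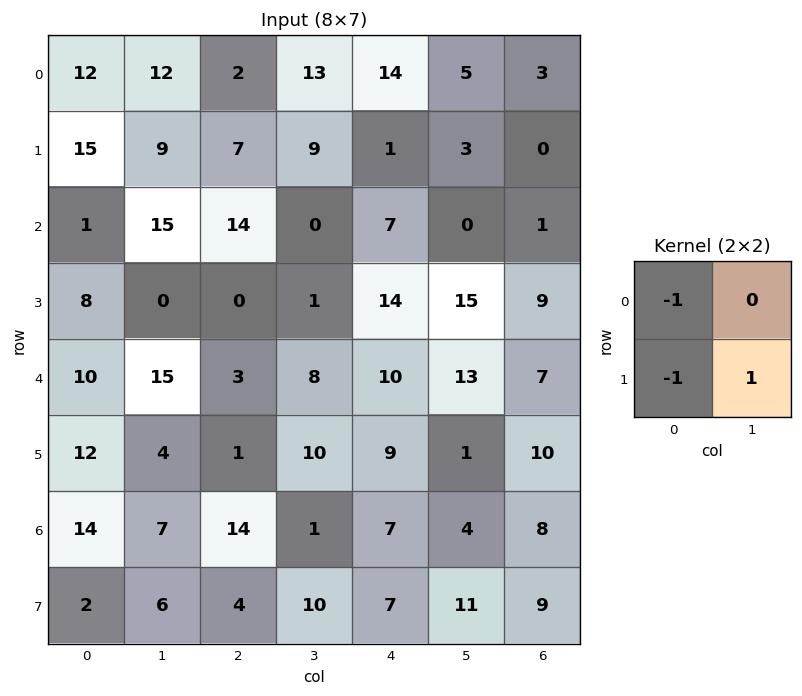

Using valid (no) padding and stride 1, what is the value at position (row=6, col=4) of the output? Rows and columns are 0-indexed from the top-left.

-3

The receptive field on the input at this output position is [7 4 / 7 11]. Elementwise product with the kernel and sum: 7·-1 + 7·-1 + 11·1.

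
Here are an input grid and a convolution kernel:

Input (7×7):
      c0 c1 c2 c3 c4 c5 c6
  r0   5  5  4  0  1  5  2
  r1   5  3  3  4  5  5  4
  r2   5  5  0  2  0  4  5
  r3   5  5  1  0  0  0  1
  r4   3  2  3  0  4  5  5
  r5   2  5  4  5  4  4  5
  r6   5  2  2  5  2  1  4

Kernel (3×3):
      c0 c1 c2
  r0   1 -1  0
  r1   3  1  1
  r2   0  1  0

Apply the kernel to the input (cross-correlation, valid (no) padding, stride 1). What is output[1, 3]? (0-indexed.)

The receptive field on the input at this output position is [4 5 5 / 2 0 4 / 0 0 0]. Elementwise product with the kernel and sum: 4·1 + 5·-1 + 2·3 + 0·1 + 4·1 + 0·1.

9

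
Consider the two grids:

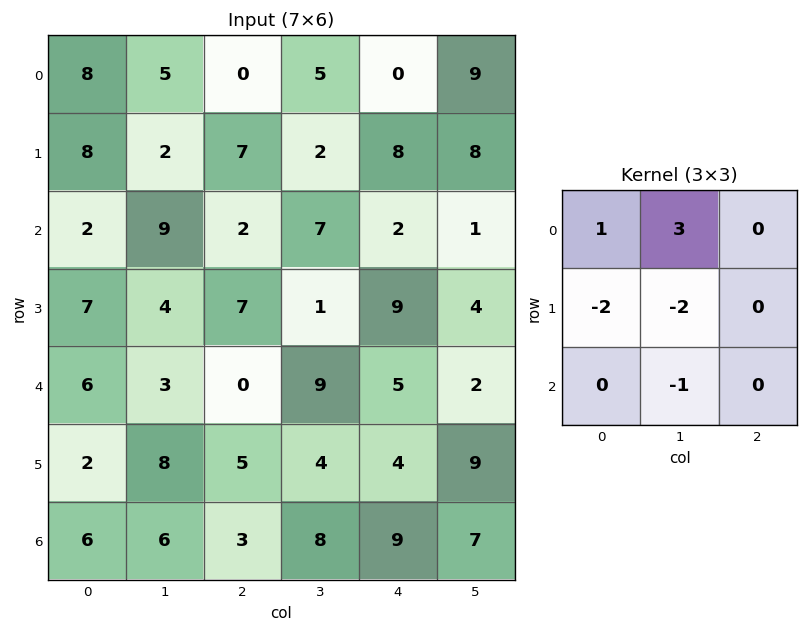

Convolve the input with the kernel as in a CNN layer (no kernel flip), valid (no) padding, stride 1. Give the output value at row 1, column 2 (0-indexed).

-6

The receptive field on the input at this output position is [7 2 8 / 2 7 2 / 7 1 9]. Elementwise product with the kernel and sum: 7·1 + 2·3 + 2·-2 + 7·-2 + 1·-1.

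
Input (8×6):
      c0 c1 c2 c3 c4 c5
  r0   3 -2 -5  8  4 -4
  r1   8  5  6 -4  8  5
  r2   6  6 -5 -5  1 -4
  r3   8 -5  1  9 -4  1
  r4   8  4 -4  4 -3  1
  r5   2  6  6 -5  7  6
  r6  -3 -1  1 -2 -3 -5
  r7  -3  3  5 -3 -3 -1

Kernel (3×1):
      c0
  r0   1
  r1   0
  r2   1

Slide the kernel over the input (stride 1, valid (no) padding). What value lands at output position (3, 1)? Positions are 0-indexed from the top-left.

The receptive field on the input at this output position is [-5 / 4 / 6]. Elementwise product with the kernel and sum: -5·1 + 6·1.

1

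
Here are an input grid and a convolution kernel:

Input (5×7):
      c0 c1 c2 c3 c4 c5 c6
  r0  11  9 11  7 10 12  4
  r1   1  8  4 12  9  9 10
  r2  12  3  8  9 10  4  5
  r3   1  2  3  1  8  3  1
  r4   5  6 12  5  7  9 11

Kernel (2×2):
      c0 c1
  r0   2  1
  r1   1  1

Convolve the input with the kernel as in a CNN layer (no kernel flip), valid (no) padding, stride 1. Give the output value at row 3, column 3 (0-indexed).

22

The receptive field on the input at this output position is [1 8 / 5 7]. Elementwise product with the kernel and sum: 1·2 + 8·1 + 5·1 + 7·1.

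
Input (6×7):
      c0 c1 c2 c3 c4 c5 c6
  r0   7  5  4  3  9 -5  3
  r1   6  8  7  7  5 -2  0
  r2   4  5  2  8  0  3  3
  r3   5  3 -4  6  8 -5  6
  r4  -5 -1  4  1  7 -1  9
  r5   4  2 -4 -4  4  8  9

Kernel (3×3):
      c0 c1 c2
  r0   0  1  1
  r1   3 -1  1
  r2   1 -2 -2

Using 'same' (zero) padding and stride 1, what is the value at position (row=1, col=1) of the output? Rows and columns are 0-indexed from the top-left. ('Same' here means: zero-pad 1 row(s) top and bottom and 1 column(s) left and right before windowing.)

16

The receptive field on the zero-padded input at this output position is [7 5 4 / 6 8 7 / 4 5 2]. Elementwise product with the kernel and sum: 5·1 + 4·1 + 6·3 + 8·-1 + 7·1 + 4·1 + 5·-2 + 2·-2.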